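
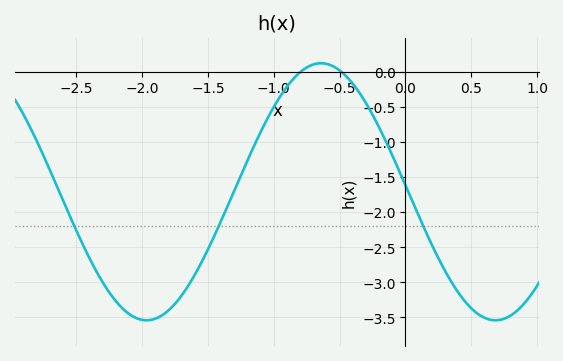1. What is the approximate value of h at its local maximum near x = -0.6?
0.1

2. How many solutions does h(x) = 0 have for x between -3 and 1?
2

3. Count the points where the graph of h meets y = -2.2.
3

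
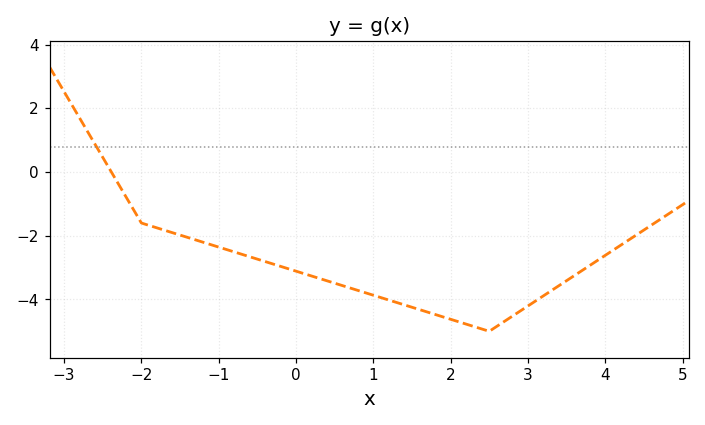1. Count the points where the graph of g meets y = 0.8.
1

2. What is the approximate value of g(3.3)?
-3.73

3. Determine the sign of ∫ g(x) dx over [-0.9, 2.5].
negative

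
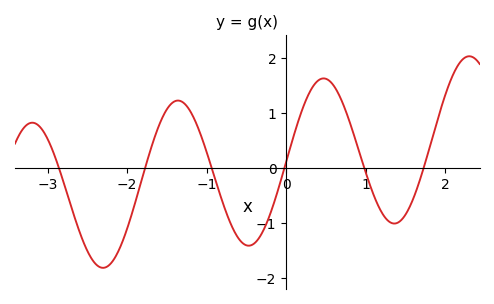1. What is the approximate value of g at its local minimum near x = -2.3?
-1.8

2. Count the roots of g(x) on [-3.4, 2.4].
6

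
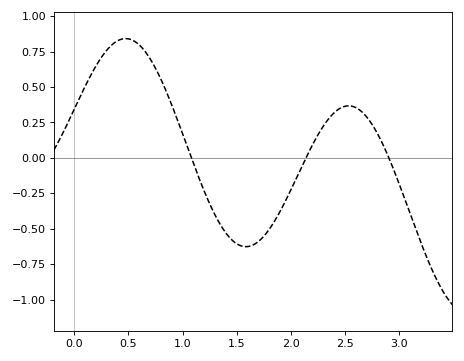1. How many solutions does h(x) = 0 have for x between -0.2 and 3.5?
3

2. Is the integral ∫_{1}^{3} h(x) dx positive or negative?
negative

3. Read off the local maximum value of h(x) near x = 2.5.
0.35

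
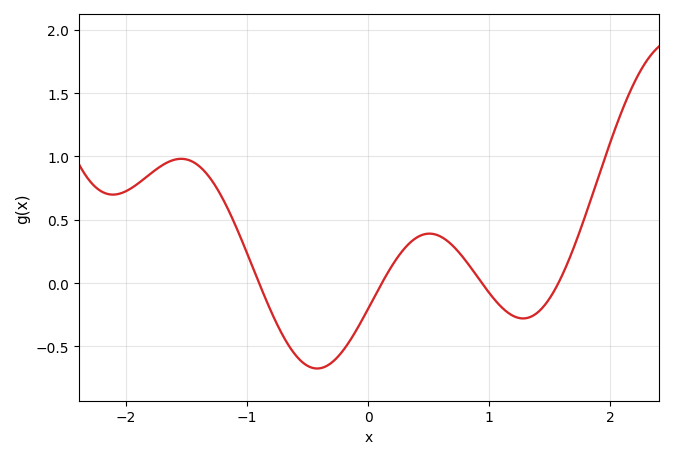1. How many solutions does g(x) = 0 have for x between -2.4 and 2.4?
4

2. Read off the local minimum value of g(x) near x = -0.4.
-0.65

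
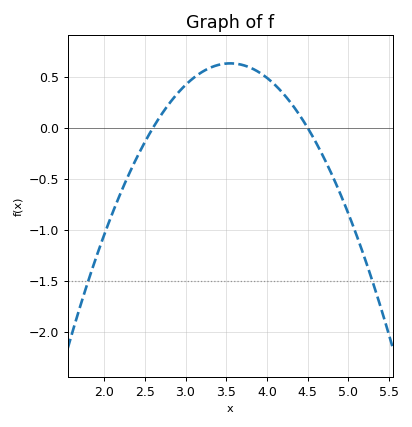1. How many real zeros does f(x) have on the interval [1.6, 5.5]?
2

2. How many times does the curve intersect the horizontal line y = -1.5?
2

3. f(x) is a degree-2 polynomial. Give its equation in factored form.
y = -0.7(x - 2.6)(x - 4.5)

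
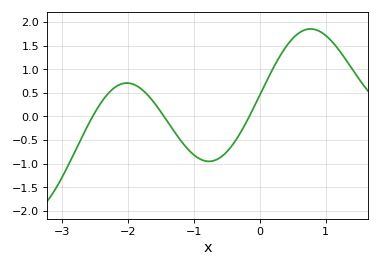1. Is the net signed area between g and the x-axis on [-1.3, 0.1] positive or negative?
negative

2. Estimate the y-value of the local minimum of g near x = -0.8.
-0.95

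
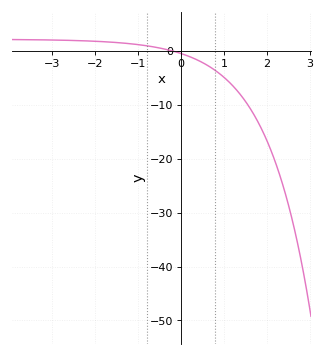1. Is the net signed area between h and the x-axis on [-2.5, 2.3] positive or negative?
negative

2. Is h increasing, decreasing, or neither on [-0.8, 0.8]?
decreasing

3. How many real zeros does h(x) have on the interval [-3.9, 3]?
1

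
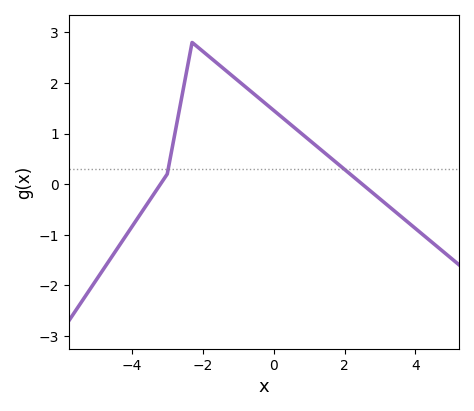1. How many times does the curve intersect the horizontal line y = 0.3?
2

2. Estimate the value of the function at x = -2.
2.62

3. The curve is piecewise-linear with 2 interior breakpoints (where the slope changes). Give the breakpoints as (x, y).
(-3, 0.2); (-2.3, 2.8)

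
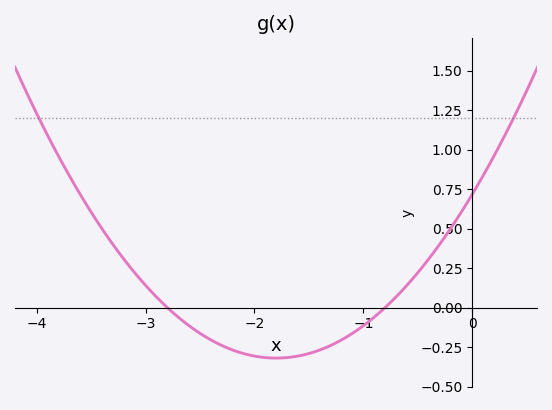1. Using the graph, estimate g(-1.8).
-0.3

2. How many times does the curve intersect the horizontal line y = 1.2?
2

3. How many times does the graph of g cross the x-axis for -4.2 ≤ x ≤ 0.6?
2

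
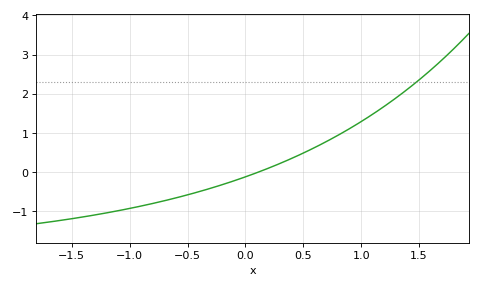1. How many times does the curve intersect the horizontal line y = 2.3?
1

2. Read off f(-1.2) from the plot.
-1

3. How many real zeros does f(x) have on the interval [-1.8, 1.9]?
1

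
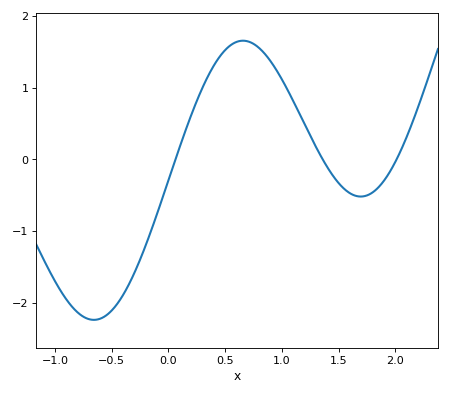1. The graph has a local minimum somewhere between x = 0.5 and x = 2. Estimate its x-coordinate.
1.7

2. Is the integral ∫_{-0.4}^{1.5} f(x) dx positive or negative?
positive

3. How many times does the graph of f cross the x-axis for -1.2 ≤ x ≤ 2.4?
3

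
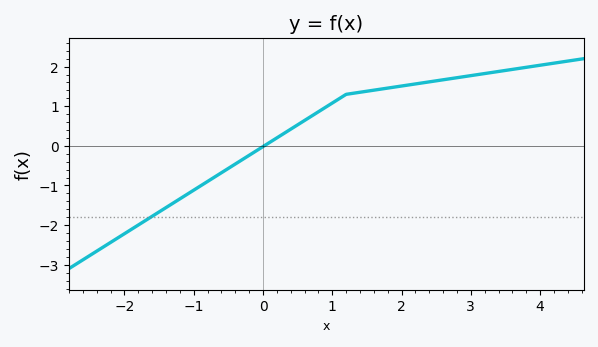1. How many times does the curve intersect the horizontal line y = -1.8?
1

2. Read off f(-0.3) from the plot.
-0.3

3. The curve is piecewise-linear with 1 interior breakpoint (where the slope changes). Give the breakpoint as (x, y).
(1.2, 1.3)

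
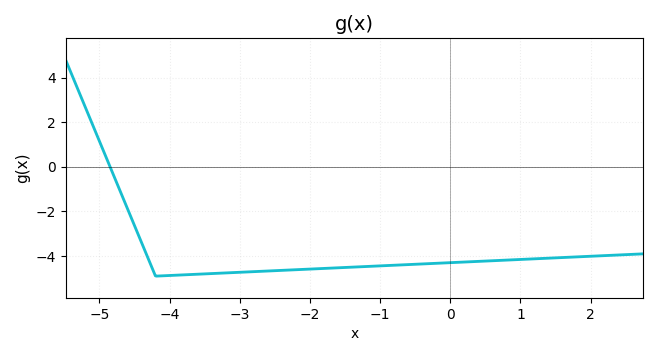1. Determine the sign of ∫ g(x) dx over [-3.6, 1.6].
negative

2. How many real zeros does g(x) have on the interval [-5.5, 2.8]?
1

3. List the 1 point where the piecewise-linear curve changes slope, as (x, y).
(-4.2, -4.9)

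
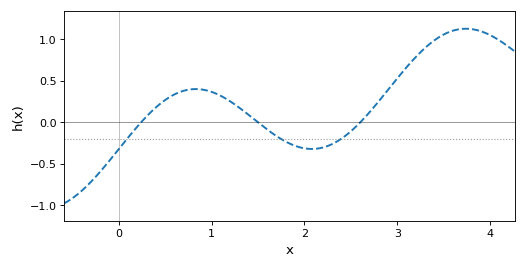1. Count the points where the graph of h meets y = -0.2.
3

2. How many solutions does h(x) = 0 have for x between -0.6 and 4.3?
3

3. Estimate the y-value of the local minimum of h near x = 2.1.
-0.322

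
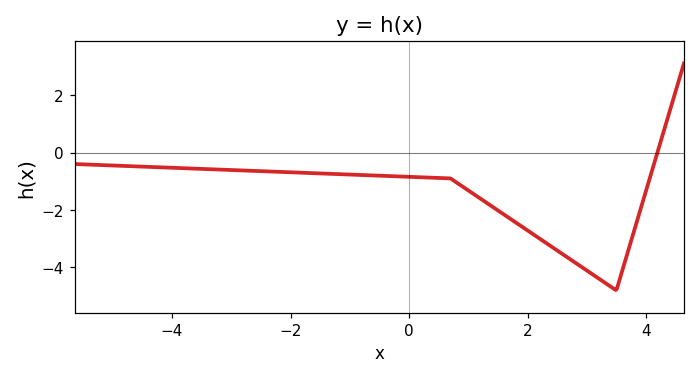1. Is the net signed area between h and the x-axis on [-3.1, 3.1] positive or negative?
negative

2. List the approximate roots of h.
4.2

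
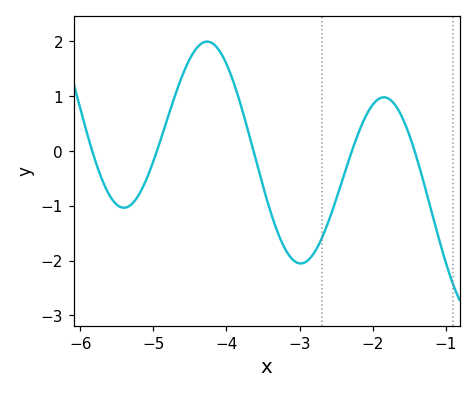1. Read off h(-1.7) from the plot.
0.8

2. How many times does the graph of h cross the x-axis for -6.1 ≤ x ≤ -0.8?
5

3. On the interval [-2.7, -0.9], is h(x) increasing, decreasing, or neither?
neither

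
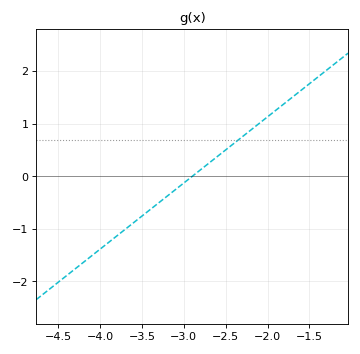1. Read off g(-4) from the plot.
-1.39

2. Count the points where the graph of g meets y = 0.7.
1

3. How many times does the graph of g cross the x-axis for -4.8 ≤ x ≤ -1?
1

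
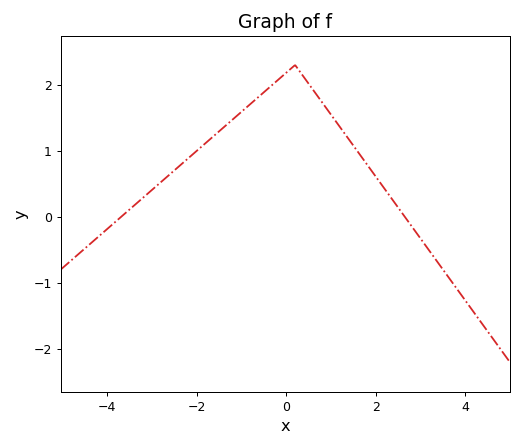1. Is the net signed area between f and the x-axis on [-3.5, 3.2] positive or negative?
positive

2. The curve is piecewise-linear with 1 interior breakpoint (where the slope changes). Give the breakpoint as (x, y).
(0.2, 2.3)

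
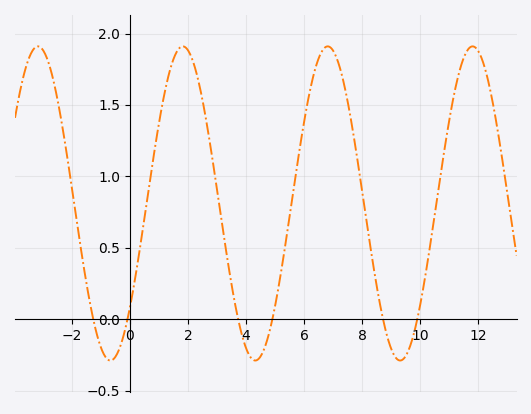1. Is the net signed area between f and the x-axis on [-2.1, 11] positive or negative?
positive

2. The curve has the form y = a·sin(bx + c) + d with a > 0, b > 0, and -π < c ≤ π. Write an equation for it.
y = 1.1sin(1.26x - 0.73) + 0.81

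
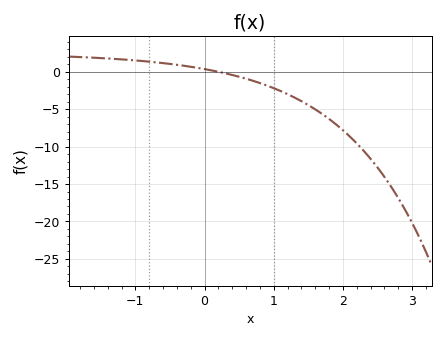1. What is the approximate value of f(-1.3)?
1.5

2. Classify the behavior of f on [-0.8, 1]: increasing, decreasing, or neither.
decreasing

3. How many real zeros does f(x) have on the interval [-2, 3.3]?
1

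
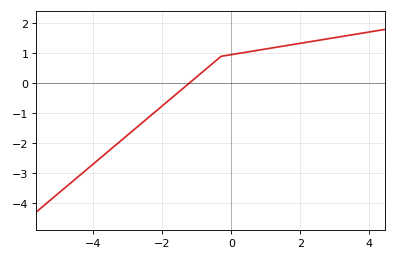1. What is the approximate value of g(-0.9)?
0.318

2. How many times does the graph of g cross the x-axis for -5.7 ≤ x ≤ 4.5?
1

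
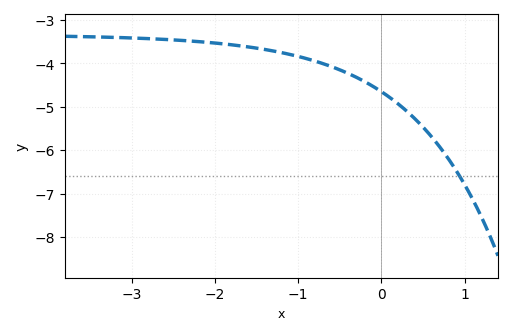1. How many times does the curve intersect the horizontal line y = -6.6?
1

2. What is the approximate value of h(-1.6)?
-3.6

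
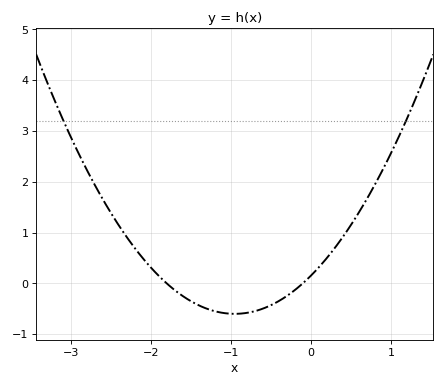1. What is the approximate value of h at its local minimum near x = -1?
-0.6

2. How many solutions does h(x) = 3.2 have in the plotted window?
2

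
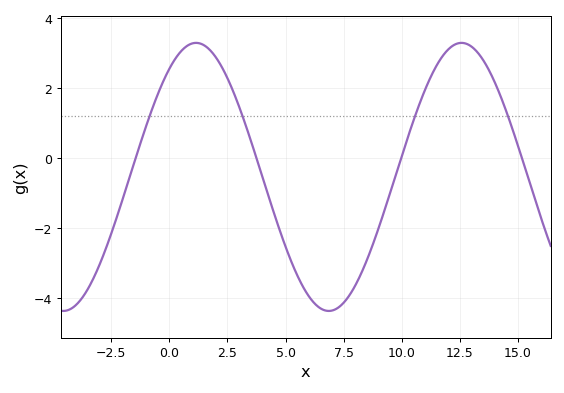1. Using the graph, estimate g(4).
-0.6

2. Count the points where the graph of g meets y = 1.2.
4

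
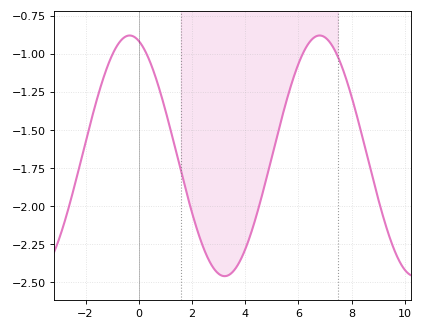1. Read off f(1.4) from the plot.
-1.64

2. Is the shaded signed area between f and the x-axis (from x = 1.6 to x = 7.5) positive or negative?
negative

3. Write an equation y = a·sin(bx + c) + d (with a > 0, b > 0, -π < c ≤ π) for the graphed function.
y = 0.79sin(0.88x + 1.9) - 1.67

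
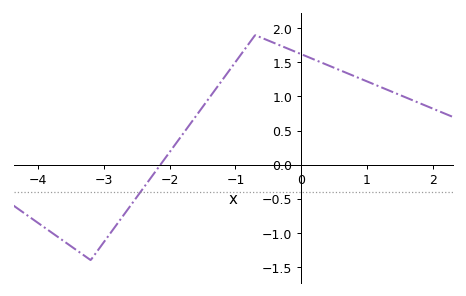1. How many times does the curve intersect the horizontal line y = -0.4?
1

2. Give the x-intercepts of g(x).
-2.1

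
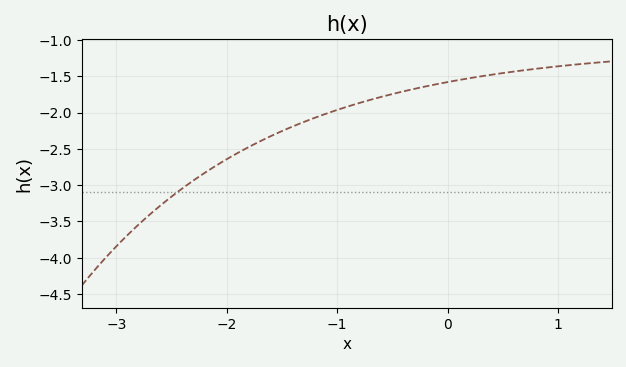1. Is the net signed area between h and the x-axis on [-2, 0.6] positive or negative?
negative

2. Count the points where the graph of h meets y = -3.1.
1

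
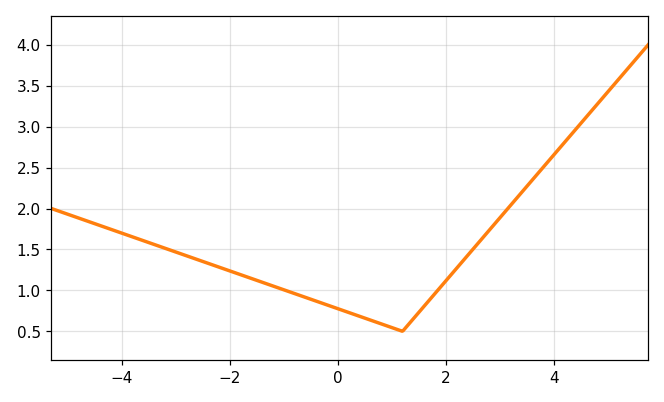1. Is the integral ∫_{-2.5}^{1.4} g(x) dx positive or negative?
positive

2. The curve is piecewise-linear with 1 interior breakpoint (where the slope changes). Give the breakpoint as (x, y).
(1.2, 0.5)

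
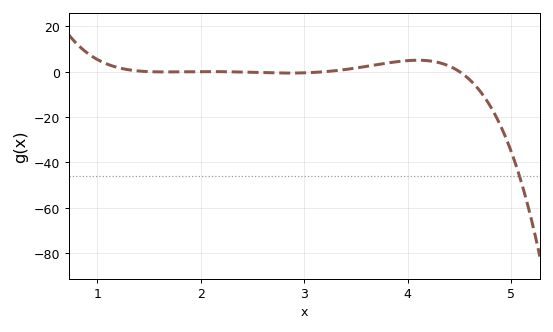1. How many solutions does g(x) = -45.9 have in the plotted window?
1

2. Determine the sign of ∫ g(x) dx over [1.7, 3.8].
positive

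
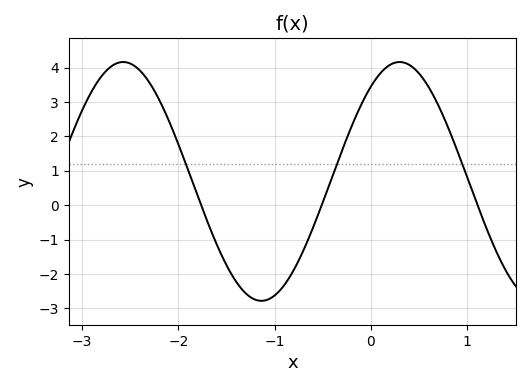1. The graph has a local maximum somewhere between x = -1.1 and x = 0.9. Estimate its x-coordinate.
0.297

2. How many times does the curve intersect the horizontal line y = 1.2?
3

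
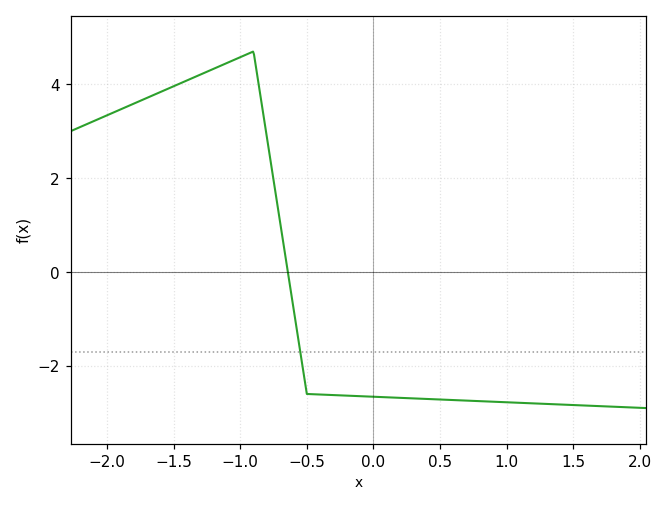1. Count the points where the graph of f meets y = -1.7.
1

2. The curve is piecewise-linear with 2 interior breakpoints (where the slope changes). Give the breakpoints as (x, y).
(-0.9, 4.7); (-0.5, -2.6)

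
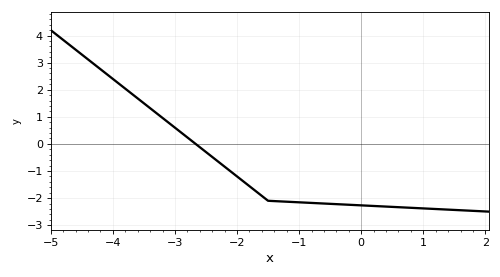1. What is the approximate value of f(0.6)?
-2.34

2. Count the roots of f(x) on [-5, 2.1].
1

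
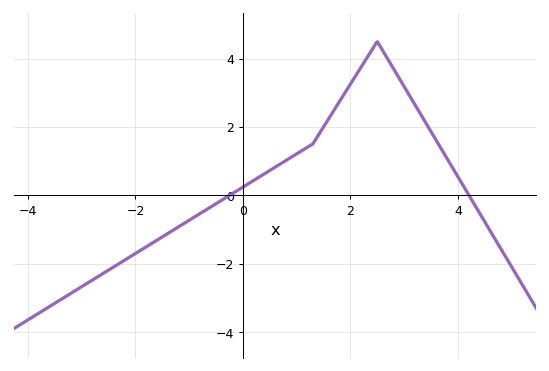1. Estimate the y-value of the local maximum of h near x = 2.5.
4.49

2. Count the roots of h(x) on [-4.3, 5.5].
2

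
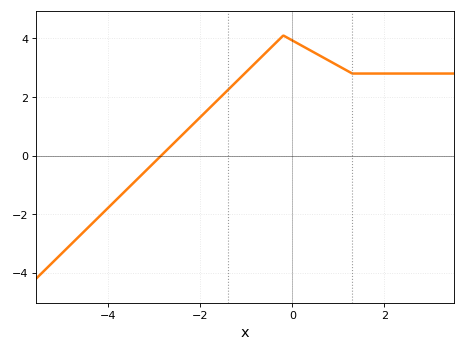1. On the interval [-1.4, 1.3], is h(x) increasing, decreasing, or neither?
neither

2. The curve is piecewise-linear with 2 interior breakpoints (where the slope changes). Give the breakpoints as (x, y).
(-0.2, 4.1); (1.3, 2.8)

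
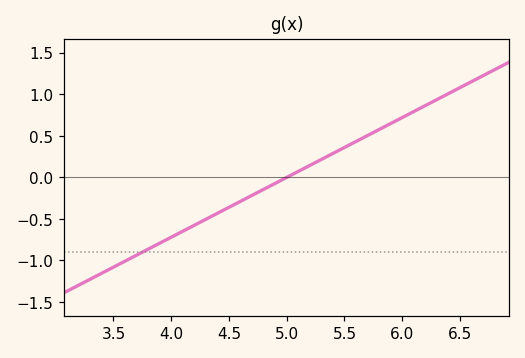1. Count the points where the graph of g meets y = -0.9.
1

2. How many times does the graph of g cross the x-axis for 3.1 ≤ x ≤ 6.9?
1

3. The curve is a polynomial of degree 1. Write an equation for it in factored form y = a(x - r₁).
y = 0.72(x - 5)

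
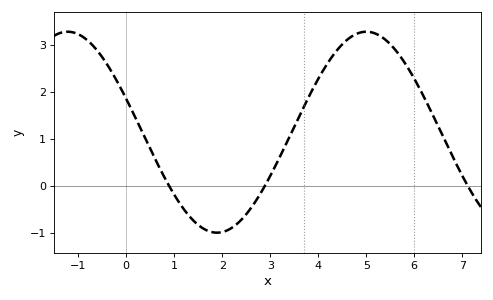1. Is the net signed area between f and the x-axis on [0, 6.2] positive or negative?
positive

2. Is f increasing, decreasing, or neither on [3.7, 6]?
neither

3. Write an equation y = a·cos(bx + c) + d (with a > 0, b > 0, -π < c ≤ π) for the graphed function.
y = 2.14cos(1x + 1.2) + 1.14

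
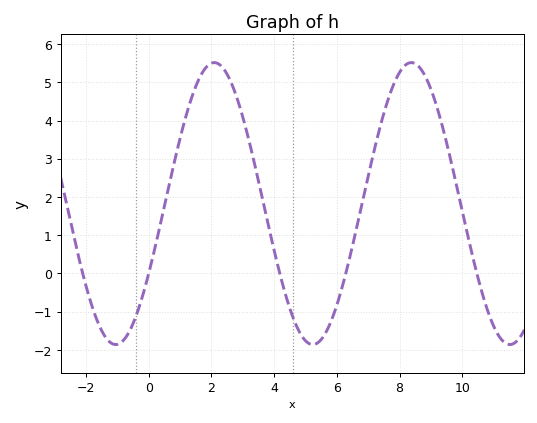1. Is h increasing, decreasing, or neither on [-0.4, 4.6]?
neither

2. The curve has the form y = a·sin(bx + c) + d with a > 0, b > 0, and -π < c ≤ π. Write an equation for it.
y = 3.69sin(1x - 0.52) + 1.83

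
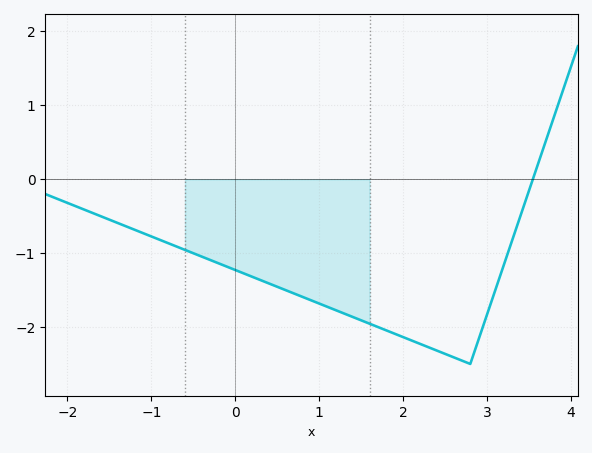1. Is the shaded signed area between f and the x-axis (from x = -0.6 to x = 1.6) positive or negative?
negative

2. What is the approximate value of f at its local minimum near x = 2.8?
-2.5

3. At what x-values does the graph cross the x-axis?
3.5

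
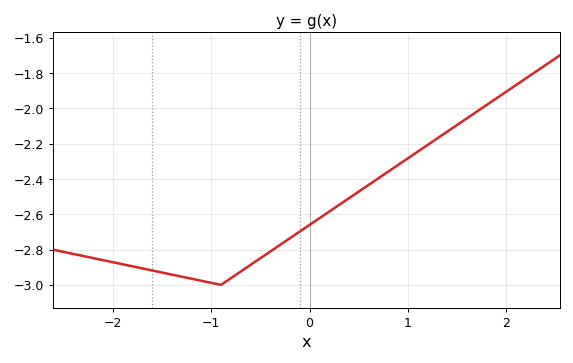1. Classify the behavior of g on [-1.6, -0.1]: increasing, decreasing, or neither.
neither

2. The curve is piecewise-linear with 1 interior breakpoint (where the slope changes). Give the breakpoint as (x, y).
(-0.9, -3)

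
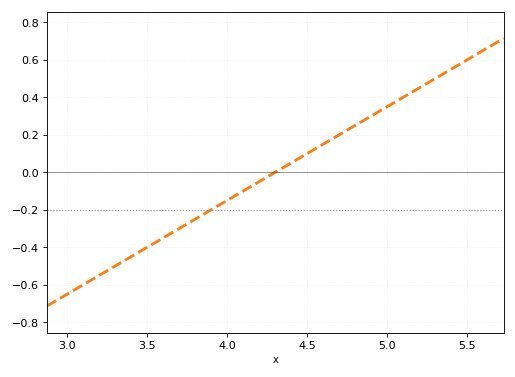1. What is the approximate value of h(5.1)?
0.4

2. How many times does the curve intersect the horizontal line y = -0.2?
1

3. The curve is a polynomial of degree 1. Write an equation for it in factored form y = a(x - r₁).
y = 0.5(x - 4.3)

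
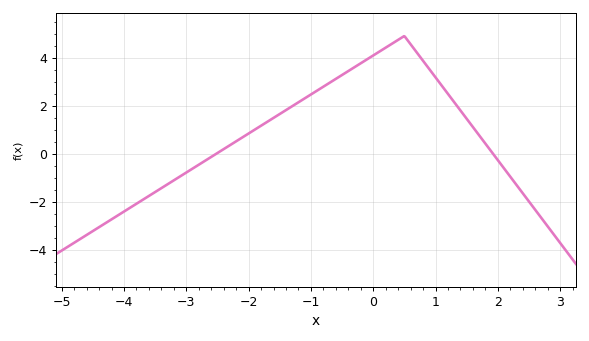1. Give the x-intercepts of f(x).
-2.6, 2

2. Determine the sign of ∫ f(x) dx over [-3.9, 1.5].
positive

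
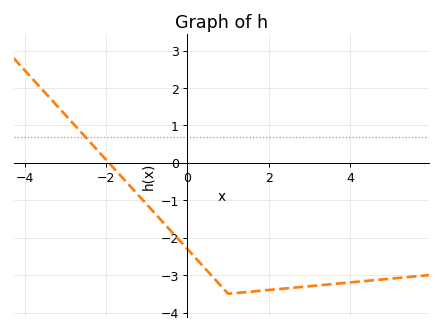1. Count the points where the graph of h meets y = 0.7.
1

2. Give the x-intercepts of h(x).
-1.93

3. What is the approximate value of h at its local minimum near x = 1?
-3.5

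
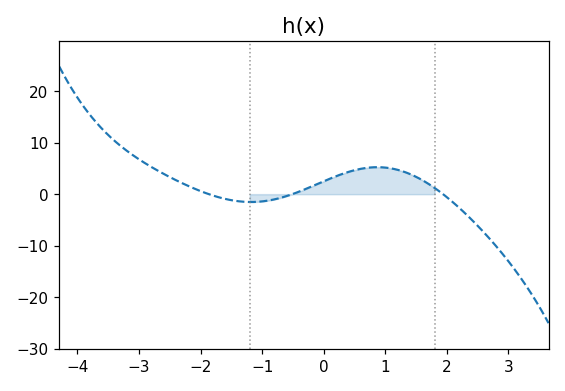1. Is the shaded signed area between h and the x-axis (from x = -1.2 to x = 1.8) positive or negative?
positive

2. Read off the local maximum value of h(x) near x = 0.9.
5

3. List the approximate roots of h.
-1.8, -0.6, 2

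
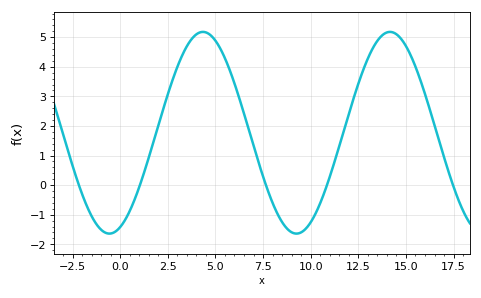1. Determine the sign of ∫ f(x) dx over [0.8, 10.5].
positive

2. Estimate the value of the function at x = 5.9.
3.6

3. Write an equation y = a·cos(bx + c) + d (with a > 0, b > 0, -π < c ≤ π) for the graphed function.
y = 3.41cos(0.64x - 2.8) + 1.77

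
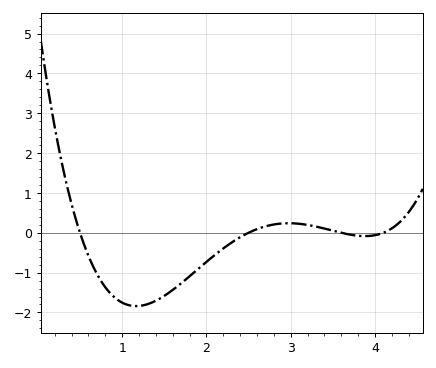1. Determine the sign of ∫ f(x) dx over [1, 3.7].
negative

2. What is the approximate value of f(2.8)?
0.2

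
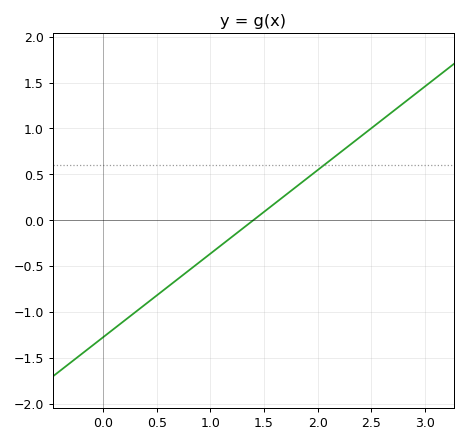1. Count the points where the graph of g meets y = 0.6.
1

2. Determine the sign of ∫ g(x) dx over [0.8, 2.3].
positive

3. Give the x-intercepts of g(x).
1.4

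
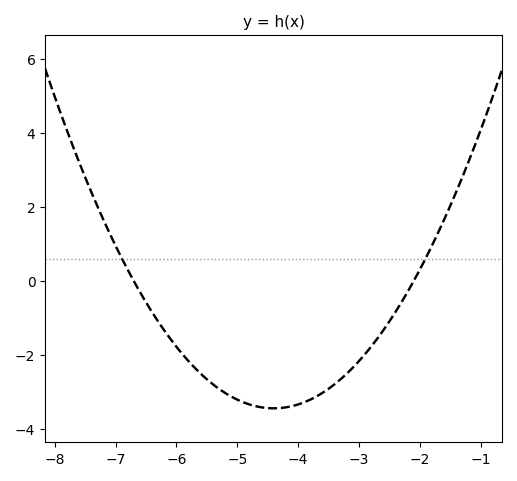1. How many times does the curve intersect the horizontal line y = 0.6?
2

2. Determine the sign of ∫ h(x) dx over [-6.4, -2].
negative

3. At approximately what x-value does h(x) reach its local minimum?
-4.4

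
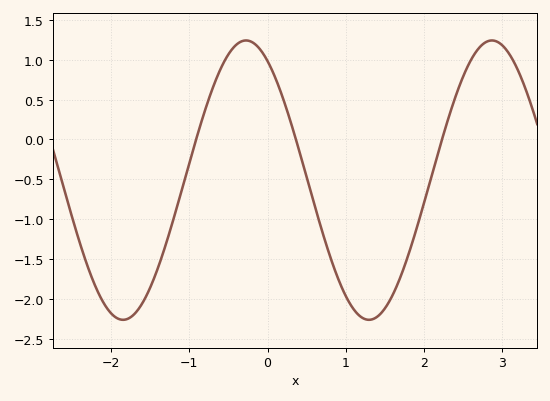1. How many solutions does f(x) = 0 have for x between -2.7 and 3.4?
3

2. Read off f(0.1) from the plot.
0.769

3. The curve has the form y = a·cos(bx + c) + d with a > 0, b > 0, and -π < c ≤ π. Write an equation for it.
y = 1.75cos(2x + 0.552) - 0.51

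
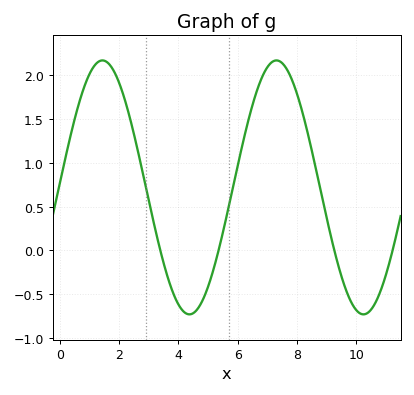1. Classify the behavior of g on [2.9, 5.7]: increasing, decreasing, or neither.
neither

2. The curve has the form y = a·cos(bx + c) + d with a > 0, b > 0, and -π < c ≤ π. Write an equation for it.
y = 1.45cos(1.1x - 1.5) + 0.72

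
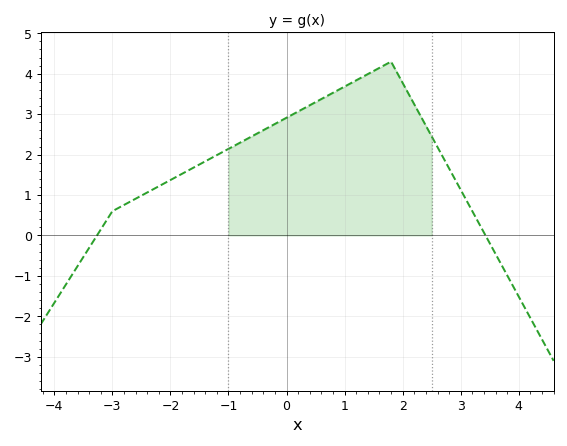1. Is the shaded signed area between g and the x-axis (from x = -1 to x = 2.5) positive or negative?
positive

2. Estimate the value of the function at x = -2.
1.37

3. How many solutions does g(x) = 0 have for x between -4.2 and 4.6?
2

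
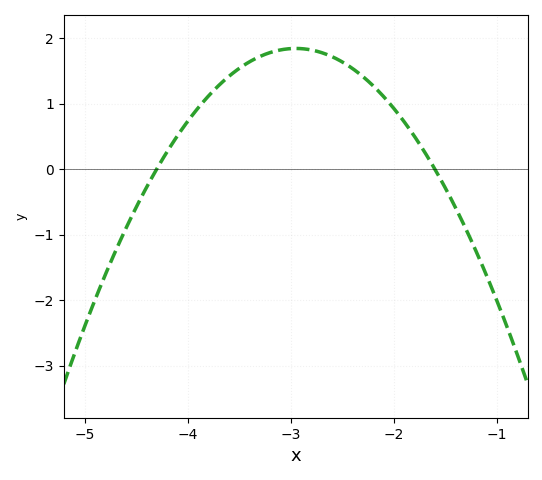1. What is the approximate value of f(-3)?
1.8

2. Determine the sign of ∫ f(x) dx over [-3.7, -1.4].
positive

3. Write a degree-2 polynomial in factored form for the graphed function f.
y = -1.01(x + 4.3)(x + 1.6)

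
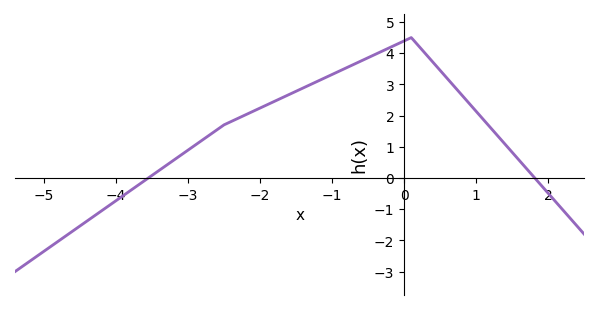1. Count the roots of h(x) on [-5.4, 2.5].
2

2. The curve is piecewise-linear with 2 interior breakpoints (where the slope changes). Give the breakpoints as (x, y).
(-2.5, 1.7); (0.1, 4.5)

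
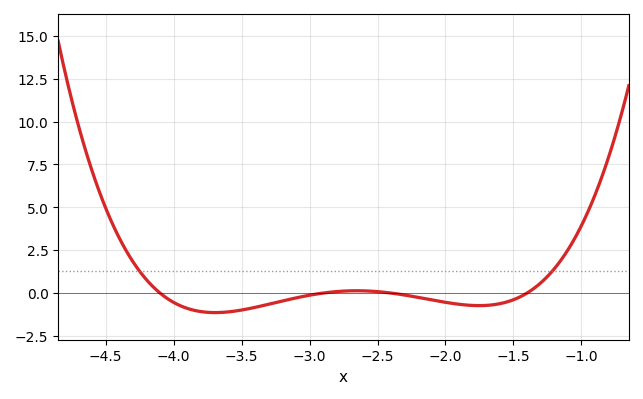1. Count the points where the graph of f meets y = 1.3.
2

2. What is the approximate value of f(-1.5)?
-0.4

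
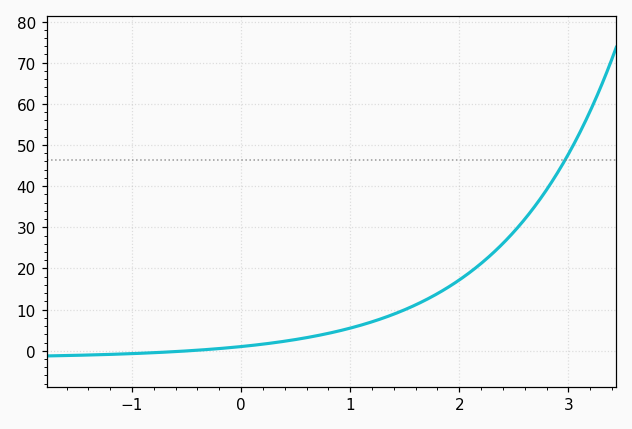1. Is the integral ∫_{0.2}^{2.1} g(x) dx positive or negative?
positive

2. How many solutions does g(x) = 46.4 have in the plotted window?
1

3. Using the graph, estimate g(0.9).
5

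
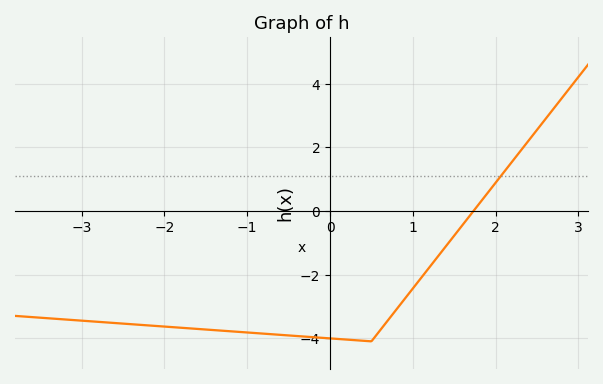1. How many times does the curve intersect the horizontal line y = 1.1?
1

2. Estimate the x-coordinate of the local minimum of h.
0.497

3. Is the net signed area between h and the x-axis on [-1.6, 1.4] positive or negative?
negative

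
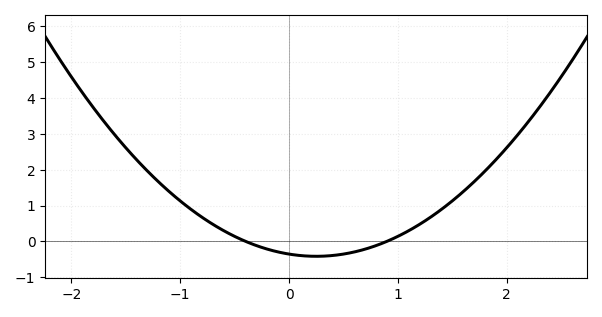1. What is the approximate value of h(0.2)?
-0.4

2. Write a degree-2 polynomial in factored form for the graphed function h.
y = 0.99(x + 0.4)(x - 0.9)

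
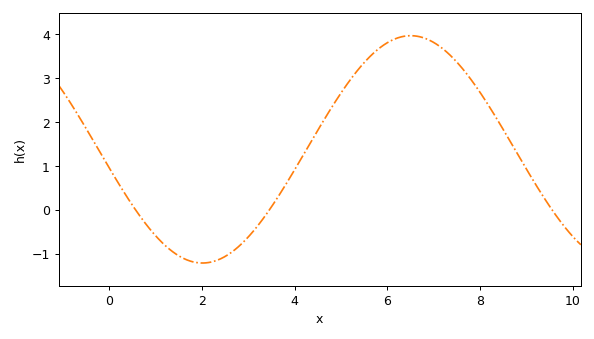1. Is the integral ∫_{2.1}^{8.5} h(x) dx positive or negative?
positive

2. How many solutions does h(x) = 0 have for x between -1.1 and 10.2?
3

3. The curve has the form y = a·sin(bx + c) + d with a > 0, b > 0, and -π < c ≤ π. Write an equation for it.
y = 2.59sin(0.7x - 2.98) + 1.38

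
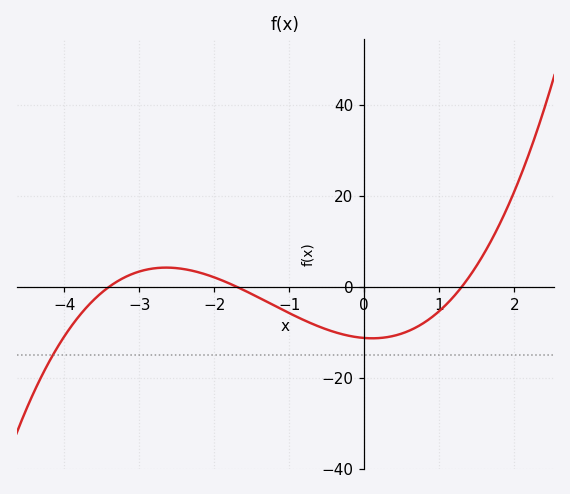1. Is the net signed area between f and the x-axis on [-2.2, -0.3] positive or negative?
negative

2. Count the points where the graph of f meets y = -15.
1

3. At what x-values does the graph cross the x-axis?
-3.4, -1.7, 1.3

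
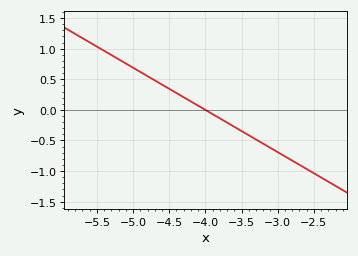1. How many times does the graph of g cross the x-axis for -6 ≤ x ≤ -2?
1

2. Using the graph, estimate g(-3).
-0.7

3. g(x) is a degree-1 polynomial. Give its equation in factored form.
y = -0.69(x + 4)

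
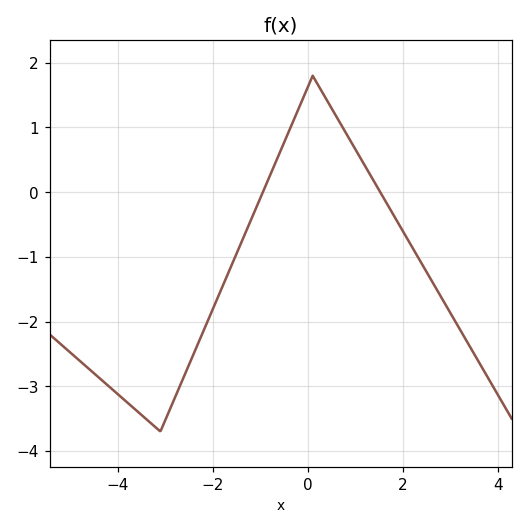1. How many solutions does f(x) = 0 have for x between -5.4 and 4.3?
2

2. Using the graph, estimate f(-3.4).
-3.51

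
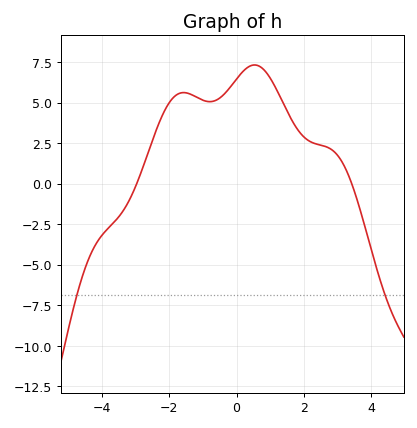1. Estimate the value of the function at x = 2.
3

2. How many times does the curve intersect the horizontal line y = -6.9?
2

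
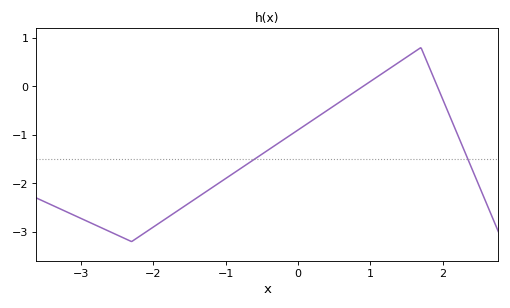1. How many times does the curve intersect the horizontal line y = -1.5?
2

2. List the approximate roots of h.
0.9, 1.9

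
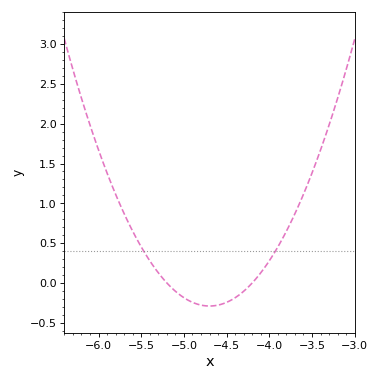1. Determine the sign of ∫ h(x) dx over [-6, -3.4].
positive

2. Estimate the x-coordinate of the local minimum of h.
-4.7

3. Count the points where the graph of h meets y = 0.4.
2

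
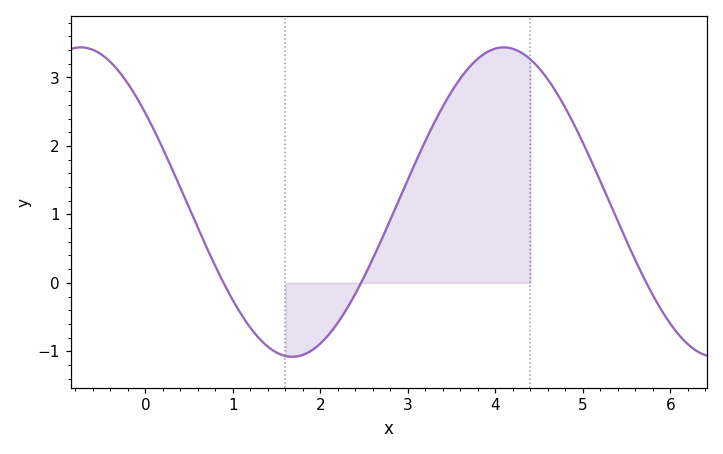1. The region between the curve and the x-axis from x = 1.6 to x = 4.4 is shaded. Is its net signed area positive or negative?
positive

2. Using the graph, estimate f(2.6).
0.4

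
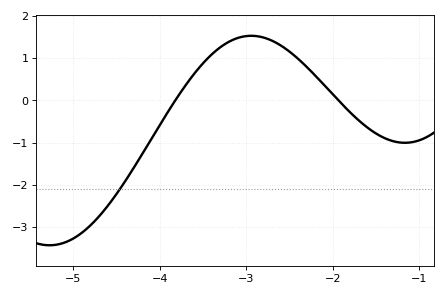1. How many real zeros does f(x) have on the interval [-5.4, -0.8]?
2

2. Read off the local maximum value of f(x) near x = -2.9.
1.53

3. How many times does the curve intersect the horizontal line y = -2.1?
1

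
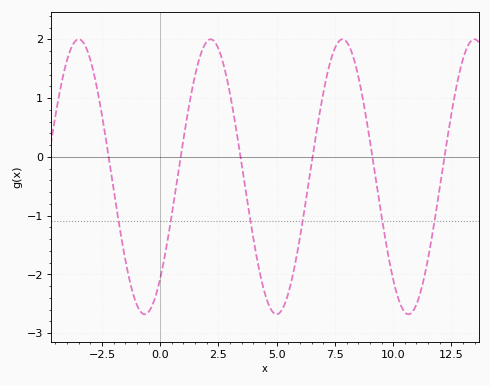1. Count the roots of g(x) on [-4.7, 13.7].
6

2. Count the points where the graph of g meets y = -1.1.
6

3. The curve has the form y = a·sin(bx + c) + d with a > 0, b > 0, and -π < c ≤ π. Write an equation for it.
y = 2.34sin(1.11x - 0.832) - 0.34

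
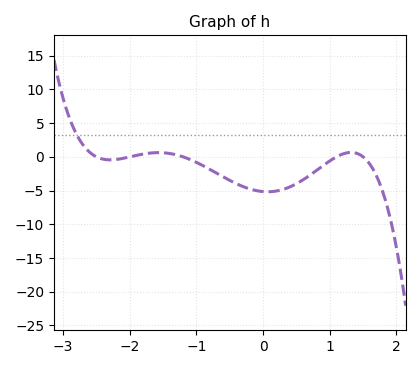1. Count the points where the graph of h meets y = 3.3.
1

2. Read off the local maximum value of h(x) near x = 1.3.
0.5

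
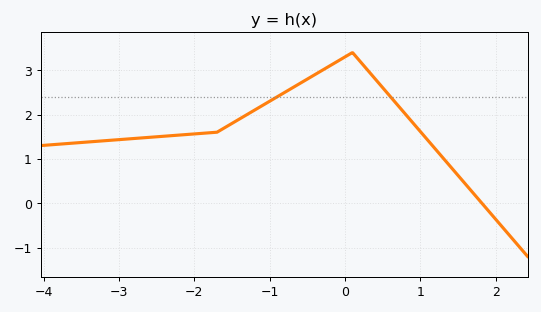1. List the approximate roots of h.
1.8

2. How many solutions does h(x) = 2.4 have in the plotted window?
2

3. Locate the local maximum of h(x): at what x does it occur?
0.1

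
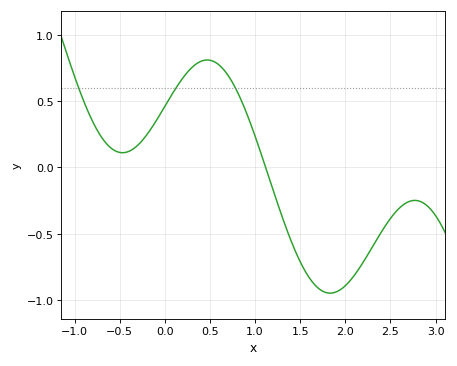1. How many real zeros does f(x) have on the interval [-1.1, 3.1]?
1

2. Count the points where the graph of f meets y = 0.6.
3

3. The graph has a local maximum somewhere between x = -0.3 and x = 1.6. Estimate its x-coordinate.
0.5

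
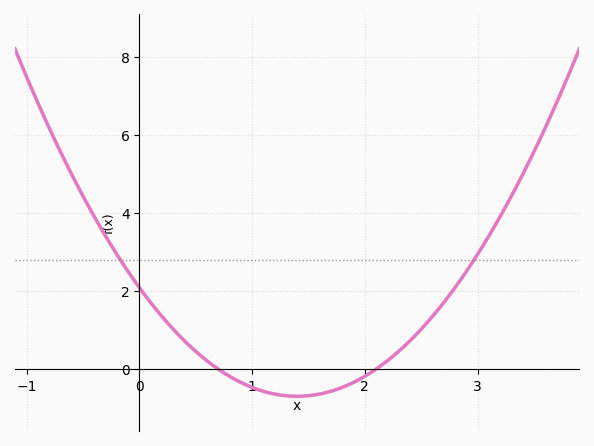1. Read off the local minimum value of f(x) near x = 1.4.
-0.6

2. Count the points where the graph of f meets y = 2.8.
2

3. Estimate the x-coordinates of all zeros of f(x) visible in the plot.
0.7, 2.1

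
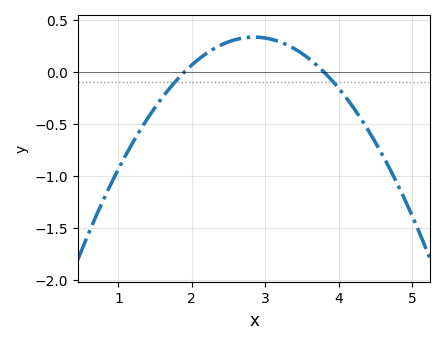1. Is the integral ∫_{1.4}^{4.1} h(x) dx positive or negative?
positive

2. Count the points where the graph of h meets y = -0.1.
2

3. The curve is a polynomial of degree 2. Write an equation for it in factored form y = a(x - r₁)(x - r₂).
y = -0.37(x - 1.9)(x - 3.8)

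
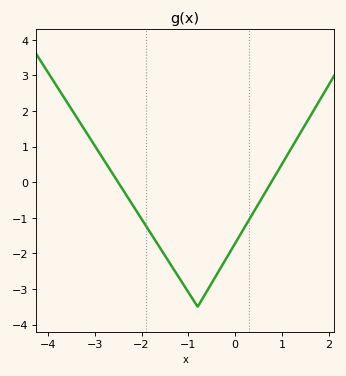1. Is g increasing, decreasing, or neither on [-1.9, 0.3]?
neither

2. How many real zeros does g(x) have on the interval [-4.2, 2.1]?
2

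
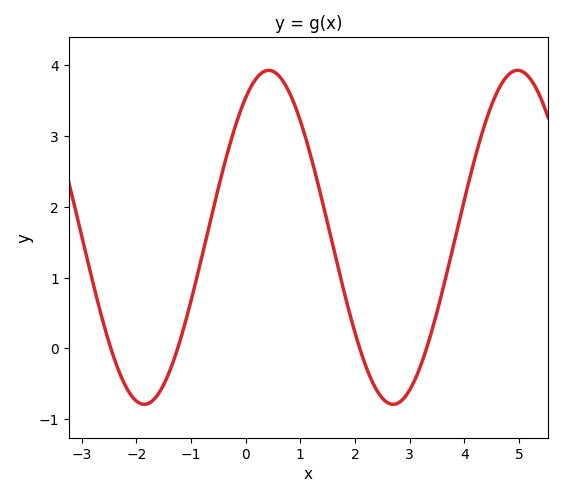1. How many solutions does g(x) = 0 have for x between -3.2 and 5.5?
4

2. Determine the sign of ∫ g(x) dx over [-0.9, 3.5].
positive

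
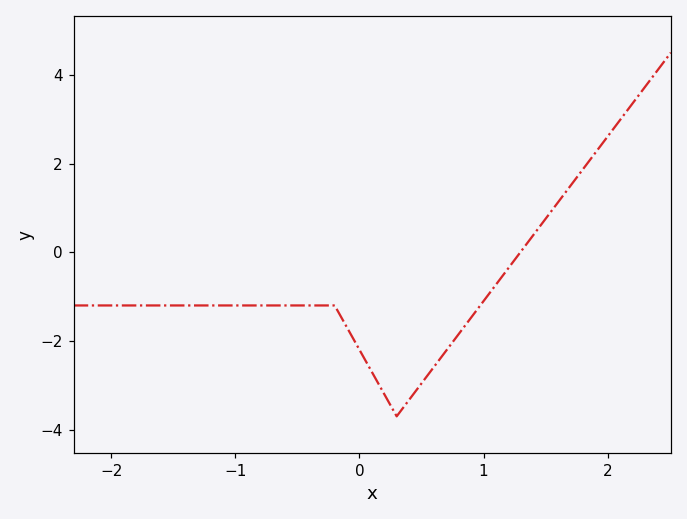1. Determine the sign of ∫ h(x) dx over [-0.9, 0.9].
negative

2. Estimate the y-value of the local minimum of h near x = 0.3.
-3.7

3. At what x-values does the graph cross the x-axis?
1.3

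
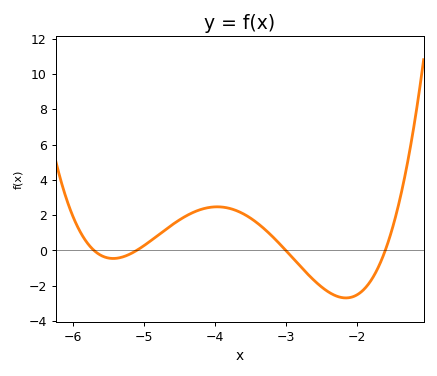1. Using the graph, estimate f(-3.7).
2.2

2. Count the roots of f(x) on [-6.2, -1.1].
4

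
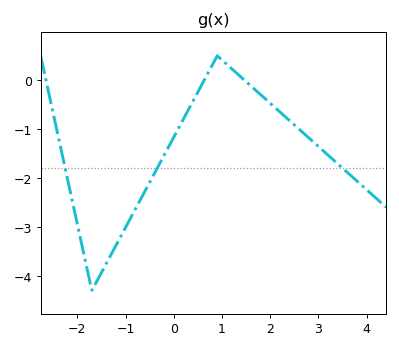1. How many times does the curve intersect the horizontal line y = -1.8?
3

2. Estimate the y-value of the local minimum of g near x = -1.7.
-4.3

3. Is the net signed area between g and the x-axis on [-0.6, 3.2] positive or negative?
negative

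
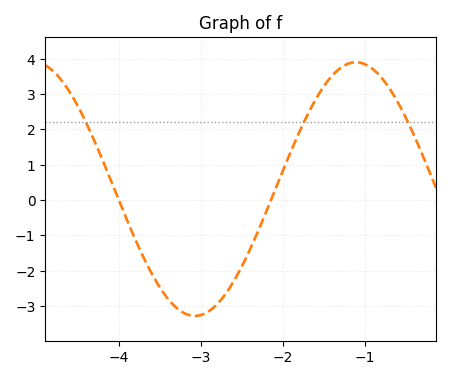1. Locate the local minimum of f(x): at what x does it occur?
-3.1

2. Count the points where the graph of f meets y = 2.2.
3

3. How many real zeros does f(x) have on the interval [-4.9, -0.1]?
2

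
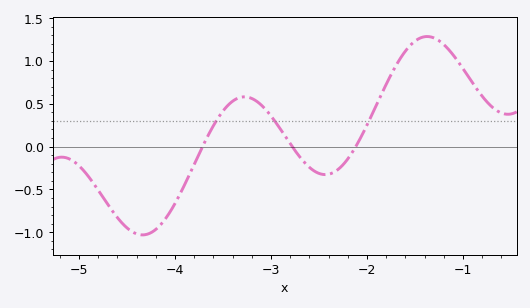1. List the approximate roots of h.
-3.71, -2.78, -2.12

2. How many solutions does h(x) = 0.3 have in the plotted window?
3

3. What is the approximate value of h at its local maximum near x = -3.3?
0.581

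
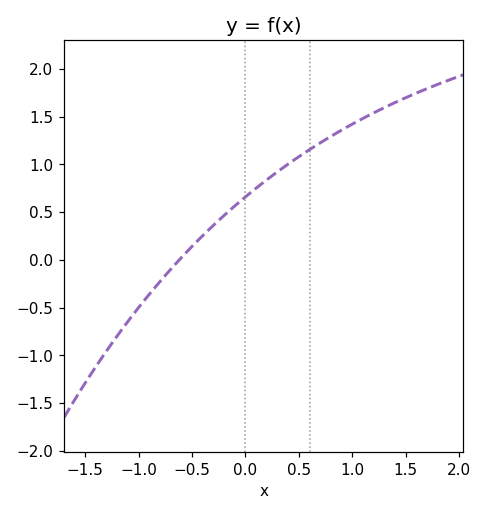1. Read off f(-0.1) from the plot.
0.55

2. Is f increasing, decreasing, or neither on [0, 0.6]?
increasing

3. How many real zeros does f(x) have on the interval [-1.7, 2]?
1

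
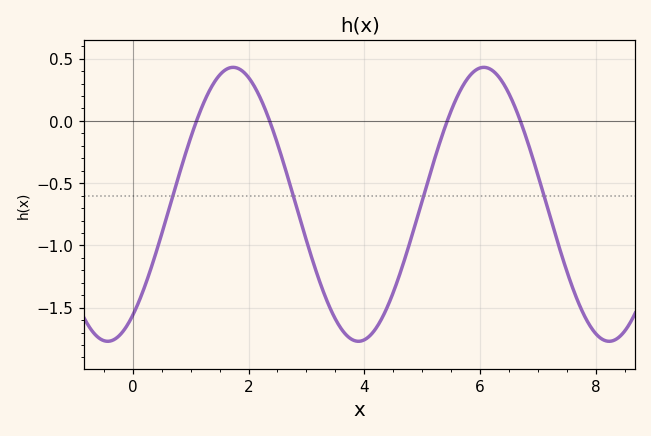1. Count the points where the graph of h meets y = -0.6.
4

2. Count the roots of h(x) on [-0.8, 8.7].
4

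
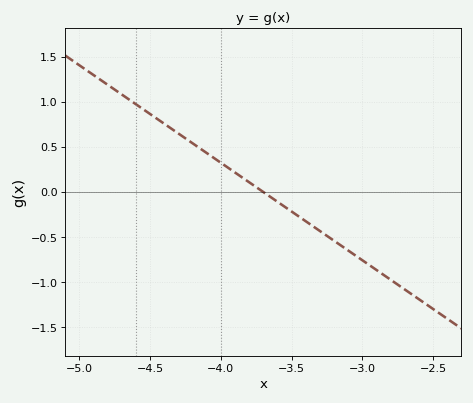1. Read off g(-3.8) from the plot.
0.1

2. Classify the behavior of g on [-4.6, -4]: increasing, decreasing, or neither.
decreasing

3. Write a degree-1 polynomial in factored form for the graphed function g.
y = -1.08(x + 3.7)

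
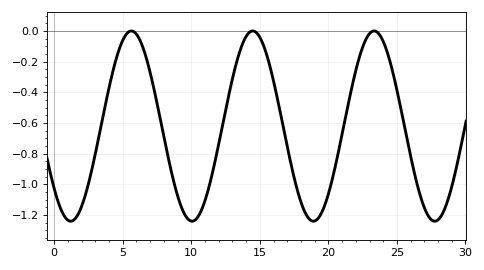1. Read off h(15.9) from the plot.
-0.288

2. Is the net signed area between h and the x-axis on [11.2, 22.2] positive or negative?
negative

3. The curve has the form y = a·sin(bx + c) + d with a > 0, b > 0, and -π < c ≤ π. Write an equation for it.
y = 0.62sin(0.71x - 2.43) - 0.62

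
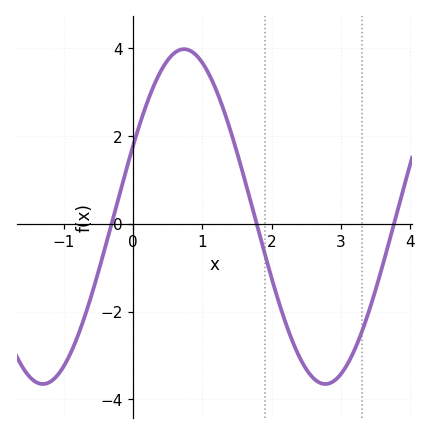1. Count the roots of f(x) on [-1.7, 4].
3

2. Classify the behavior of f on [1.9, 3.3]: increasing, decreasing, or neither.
neither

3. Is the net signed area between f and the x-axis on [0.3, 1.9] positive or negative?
positive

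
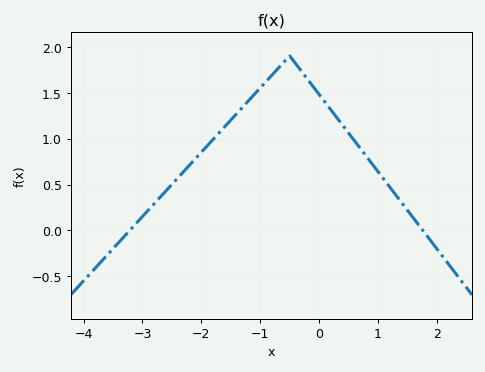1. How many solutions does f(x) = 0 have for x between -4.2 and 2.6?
2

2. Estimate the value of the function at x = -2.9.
0.2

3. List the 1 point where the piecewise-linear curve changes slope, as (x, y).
(-0.5, 1.9)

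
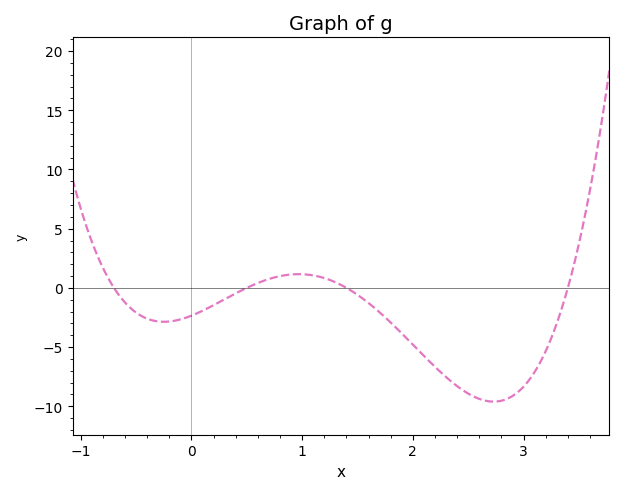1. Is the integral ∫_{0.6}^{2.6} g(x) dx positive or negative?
negative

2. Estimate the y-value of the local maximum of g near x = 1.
1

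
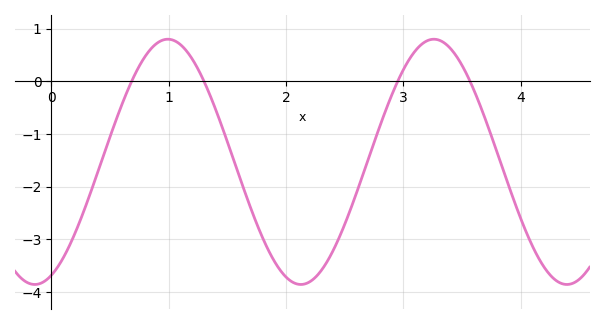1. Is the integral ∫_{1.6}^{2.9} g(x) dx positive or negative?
negative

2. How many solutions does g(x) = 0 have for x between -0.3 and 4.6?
4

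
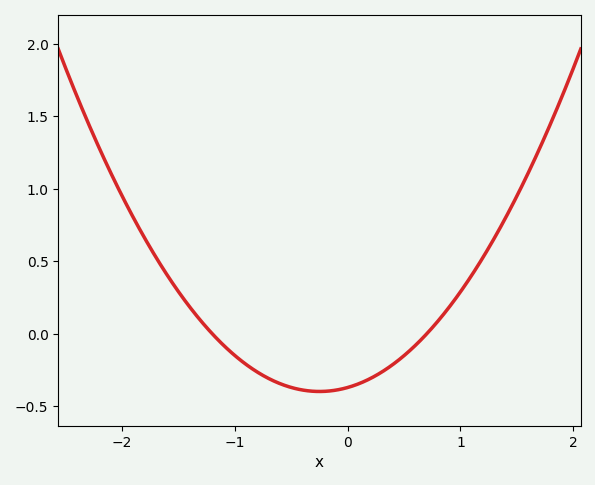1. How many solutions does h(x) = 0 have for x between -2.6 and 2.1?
2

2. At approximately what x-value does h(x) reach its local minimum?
-0.2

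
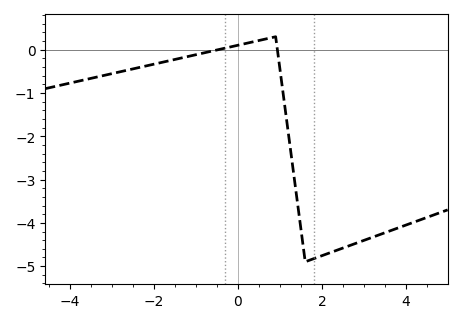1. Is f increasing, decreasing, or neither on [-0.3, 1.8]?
neither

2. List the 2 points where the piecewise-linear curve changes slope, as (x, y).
(0.9, 0.3); (1.6, -4.9)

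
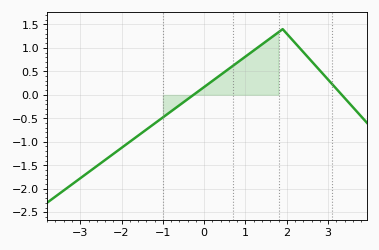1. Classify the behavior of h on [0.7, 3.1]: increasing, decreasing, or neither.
neither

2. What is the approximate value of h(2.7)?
0.6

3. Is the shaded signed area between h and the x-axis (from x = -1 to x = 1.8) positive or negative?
positive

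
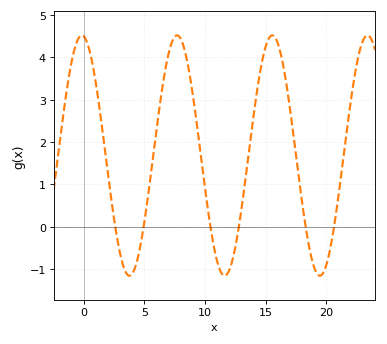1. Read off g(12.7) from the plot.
-0.163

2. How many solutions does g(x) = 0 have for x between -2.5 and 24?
6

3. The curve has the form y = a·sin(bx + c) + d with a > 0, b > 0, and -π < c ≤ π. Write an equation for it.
y = 2.84sin(0.8x + 1.7) + 1.68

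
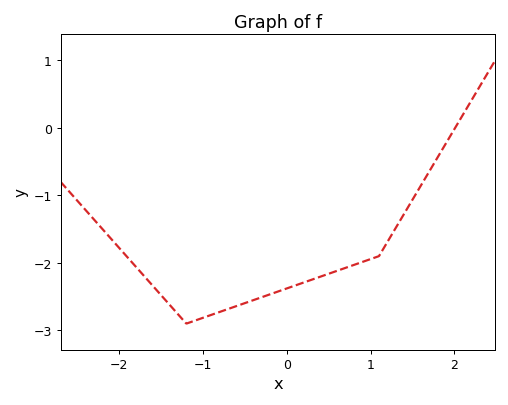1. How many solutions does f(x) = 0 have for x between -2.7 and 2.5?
1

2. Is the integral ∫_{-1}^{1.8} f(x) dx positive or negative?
negative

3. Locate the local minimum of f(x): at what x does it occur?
-1.2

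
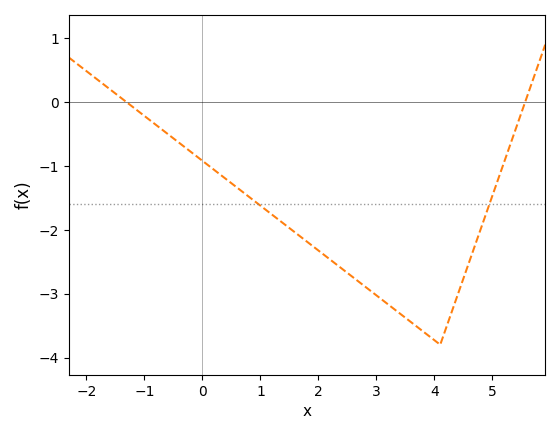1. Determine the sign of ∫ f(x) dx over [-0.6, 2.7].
negative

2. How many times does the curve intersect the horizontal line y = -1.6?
2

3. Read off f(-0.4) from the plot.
-0.6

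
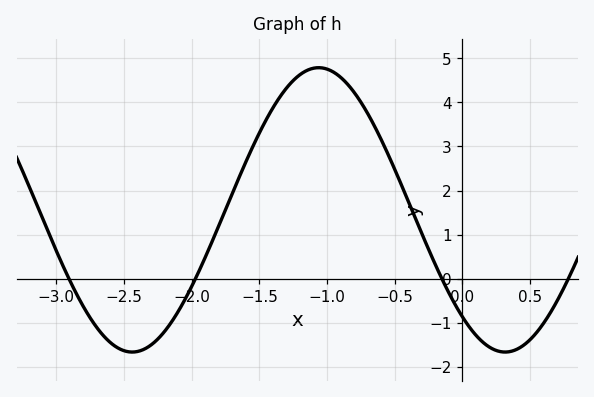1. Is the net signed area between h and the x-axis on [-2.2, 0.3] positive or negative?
positive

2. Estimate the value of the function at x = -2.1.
-0.7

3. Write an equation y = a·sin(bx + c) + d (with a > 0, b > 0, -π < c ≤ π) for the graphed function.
y = 3.23sin(2.3x - 2.3) + 1.56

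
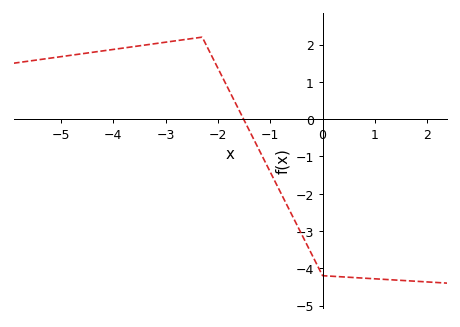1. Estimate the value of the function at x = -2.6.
2.14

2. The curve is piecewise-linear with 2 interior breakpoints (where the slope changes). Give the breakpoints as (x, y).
(-2.3, 2.2); (0, -4.2)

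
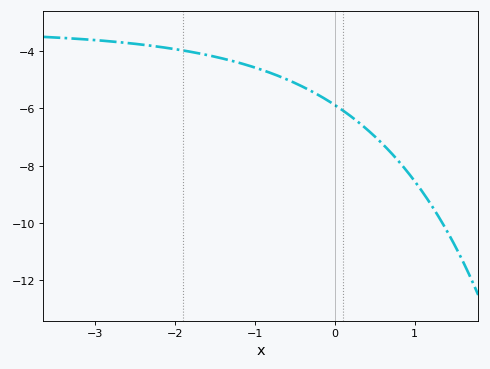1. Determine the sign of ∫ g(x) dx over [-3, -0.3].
negative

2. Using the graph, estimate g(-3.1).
-3.6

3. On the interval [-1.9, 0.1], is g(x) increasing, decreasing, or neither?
decreasing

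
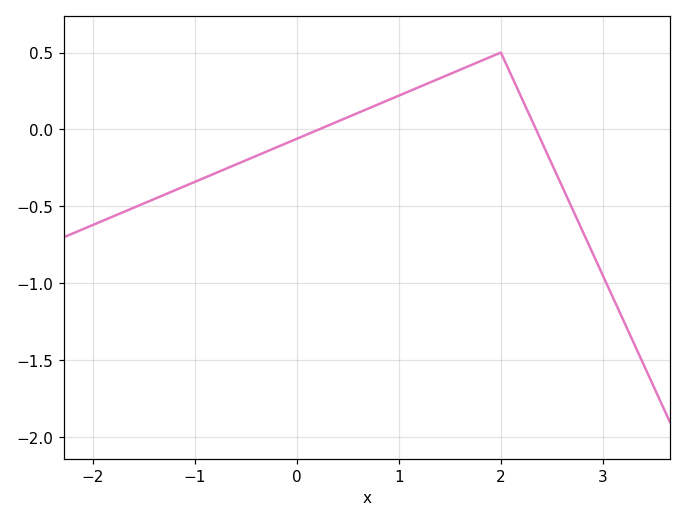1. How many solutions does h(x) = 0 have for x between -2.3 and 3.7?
2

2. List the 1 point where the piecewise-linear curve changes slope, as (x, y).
(2, 0.5)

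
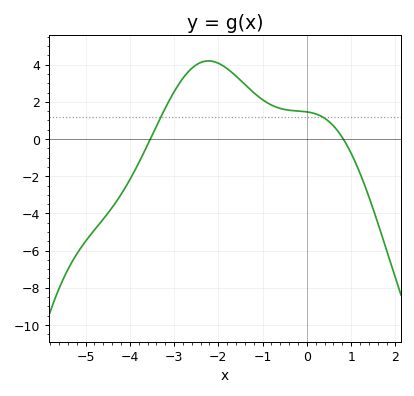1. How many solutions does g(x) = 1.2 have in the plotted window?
2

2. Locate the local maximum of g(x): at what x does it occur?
-2.22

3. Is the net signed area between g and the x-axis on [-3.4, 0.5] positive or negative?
positive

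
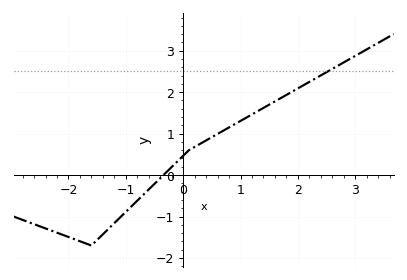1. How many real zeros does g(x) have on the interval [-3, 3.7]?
1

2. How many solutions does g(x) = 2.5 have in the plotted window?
1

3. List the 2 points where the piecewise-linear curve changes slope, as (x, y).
(-1.6, -1.7); (0.1, 0.6)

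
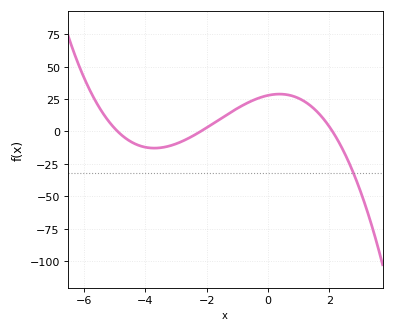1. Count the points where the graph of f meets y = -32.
1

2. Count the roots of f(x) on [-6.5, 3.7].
3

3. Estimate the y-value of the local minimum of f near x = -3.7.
-12.8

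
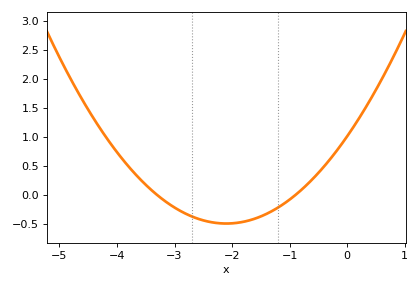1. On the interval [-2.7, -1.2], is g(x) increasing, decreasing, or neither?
neither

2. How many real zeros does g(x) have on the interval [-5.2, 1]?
2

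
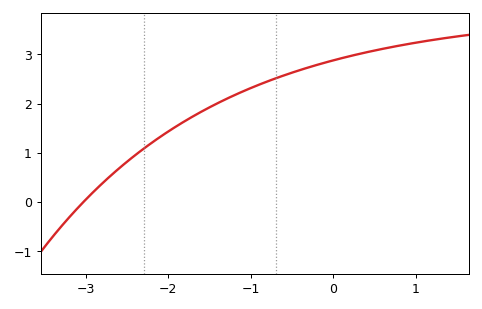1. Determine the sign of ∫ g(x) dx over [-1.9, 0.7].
positive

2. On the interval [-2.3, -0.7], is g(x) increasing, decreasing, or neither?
increasing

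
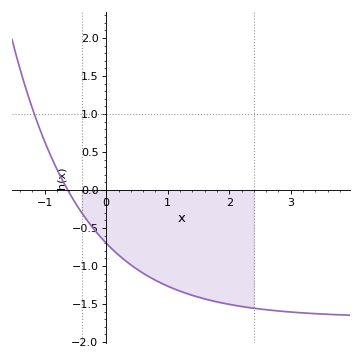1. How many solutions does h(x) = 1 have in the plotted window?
1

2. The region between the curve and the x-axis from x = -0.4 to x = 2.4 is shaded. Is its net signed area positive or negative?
negative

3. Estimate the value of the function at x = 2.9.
-1.6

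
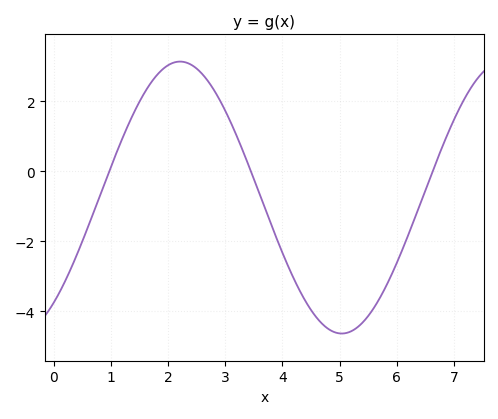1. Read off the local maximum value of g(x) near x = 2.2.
3.2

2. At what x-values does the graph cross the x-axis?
1, 3.4, 6.6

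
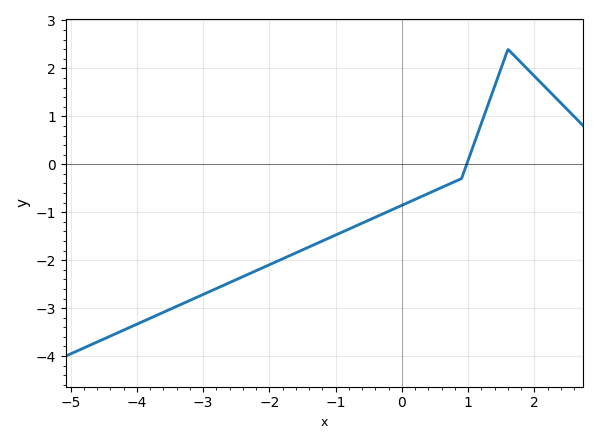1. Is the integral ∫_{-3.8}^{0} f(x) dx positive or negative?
negative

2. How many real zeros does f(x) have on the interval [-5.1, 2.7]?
1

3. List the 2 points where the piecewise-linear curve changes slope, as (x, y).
(0.9, -0.3); (1.6, 2.4)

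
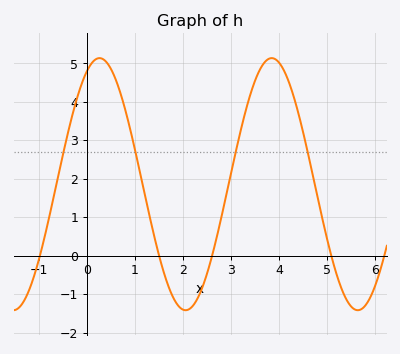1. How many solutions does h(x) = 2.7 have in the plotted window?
4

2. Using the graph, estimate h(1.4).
0.5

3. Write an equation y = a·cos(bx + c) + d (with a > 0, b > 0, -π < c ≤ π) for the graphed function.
y = 3.28cos(1.8x - 0.45) + 1.86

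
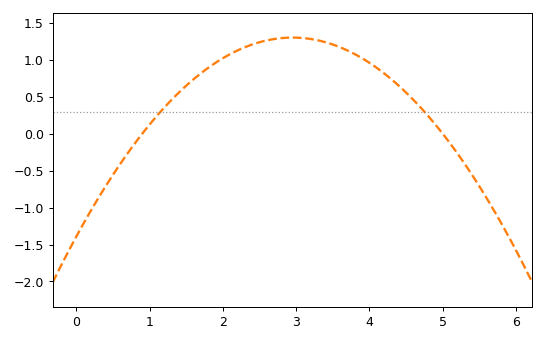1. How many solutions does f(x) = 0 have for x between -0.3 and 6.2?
2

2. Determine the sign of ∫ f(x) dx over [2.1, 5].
positive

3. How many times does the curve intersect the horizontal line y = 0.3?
2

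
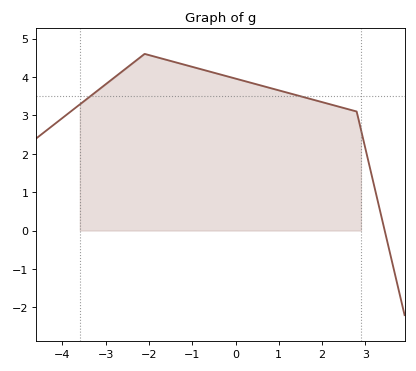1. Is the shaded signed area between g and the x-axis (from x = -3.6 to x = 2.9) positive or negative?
positive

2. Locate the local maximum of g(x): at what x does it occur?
-2.1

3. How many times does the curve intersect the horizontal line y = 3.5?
2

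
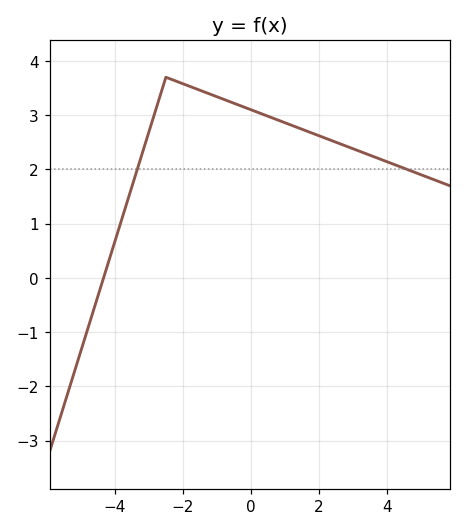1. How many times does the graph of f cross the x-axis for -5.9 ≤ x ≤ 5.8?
1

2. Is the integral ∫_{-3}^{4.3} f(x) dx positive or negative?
positive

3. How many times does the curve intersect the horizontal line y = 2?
2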